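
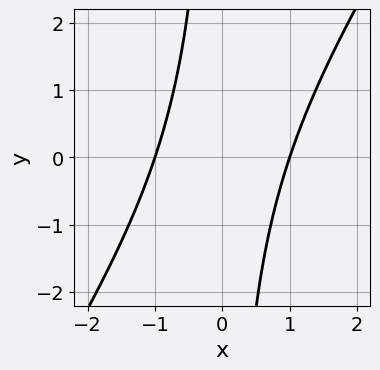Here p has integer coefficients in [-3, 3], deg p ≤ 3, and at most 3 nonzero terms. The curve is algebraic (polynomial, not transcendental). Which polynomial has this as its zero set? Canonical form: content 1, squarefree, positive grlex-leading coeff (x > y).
3*x^2 - 2*x*y - 3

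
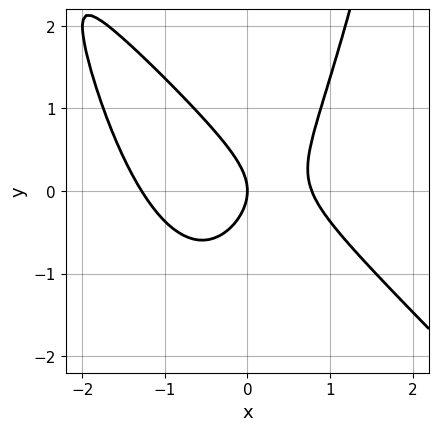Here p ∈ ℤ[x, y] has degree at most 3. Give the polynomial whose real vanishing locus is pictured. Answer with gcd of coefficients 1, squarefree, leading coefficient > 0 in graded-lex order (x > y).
1. deg p = 3. No degree-2 curve has this shape.
2. From the axis intercepts and sections: it crosses the x-axis at the gridline x = 0; it meets the y-axis at y = 0 (among the integer gridlines).
3. Assembling these constraints gives the stated polynomial.

2*x^3 + 2*x^2*y + x^2 - 2*y^2 - 2*x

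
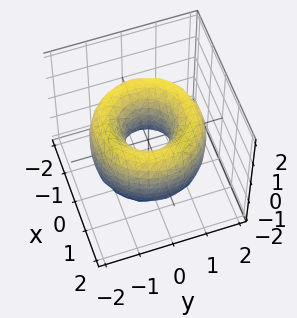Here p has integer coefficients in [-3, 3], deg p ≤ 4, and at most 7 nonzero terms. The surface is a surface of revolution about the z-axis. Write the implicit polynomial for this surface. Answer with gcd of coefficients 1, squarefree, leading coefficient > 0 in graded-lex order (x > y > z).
x^4 + 2*x^2*y^2 + y^4 - 3*x^2 - 3*y^2 + z^2 + 1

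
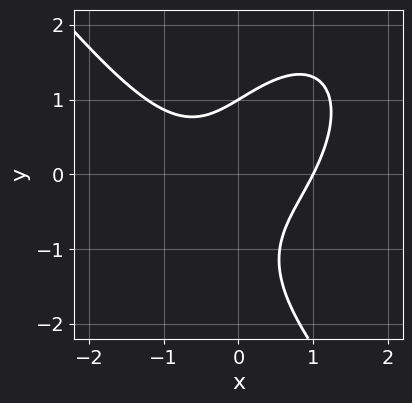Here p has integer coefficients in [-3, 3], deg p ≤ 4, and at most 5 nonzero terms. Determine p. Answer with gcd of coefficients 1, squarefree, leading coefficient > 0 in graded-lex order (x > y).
2*x^3 + y^3 - 3*x*y + y^2 - 2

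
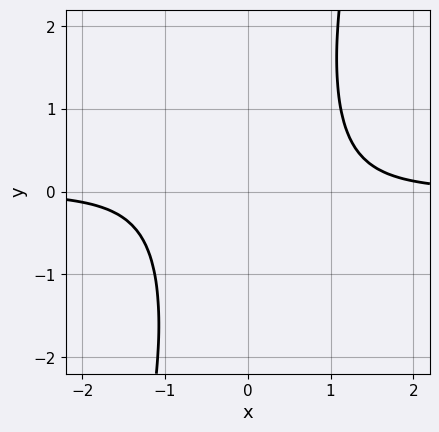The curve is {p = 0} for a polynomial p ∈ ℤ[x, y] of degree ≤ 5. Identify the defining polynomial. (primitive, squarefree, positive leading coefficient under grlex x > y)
3*x^3*y - x^2*y^2 - 3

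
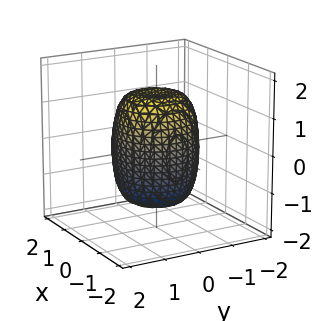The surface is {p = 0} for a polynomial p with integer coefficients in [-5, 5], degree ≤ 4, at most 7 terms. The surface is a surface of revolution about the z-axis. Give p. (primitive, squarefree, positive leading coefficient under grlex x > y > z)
2*x^4 + 4*x^2*y^2 + 2*y^4 - x^2 - y^2 + z^2 - 2

(a) Degree: the shape is more complex than any degree-3 surface, so deg p = 4.
(b) By symmetry, the surface is invariant under rotation about z: p = q(x² + y², z).
(c) From the visible intercepts: a circular section at z = 0 has radius between 1 and 2.
(d) These observations pin down the coefficients.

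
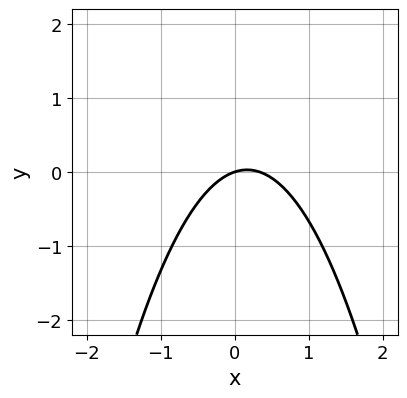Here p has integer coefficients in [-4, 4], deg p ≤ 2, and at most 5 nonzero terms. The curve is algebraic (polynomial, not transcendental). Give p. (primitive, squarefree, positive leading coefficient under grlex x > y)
3*x^2 - x + 3*y

1. Degree: a generic line meets the curve in up to 2 points, so deg p = 2.
2. Reading off the gridlines: one x-axis crossing is at x = 0; it meets the y-axis at y = 0 (among the integer gridlines).
3. The integer polynomial consistent with all of this is the stated p.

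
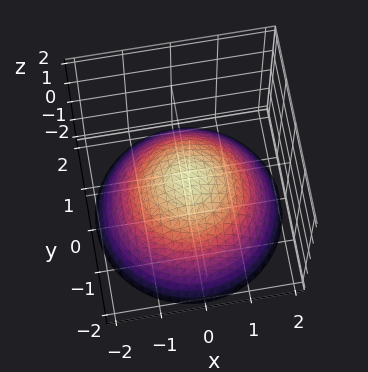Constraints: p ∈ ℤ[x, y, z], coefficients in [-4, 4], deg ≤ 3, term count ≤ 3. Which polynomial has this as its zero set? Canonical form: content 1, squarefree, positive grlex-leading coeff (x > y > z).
1. The degree is 2 — a single bowl opening along one axis; a quadric.
2. Symmetries: every cross-section ⟂ z is a circle, so x, y appear only via x² + y².
3. From the visible intercepts: it meets the x-axis at x = 0 (among the integer gridlines); a circular section at z = -1 has radius between 1 and 2; it meets the z-axis at z = 0 (among the integer gridlines); it meets the y-axis at y = 0 (among the integer gridlines).
4. These observations pin down the coefficients.

x^2 + y^2 + 2*z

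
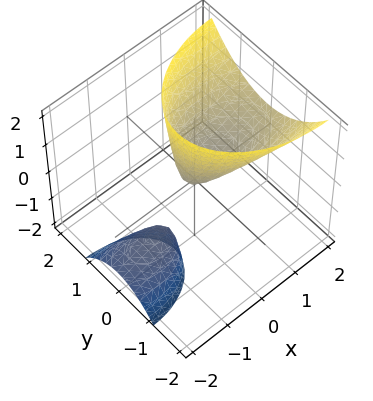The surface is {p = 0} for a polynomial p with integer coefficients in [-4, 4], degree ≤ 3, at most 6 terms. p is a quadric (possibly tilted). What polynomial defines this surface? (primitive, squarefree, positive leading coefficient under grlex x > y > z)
I count 2 distinct pieces. Treating them together as one polynomial.
The degree is 2 — the shape is more complex than any degree-1 surface.
Against the integer gridlines: one z-axis crossing is at z = 0; it meets the x-axis at x = 0 (among the integer gridlines); it crosses the y-axis at the gridline y = 0.
Fitting integer coefficients to these (and the overall shape) gives p.

x^2 - 2*x*z + 2*y^2 - z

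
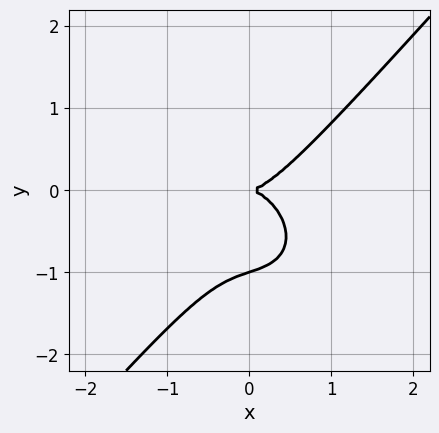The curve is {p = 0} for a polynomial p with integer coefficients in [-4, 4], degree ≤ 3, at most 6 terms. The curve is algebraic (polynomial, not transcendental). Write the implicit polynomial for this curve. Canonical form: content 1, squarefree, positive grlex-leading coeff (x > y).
(a) deg p = 3. No degree-2 curve has this shape.
(b) Reading off the gridlines: among the integer gridlines, it crosses the y-axis at y ∈ {-1, 0}; it meets the x-axis at x = 0 (among the integer gridlines).
(c) Assembling these constraints gives the stated polynomial.

3*x^3 + x*y^2 - 3*y^3 - 3*y^2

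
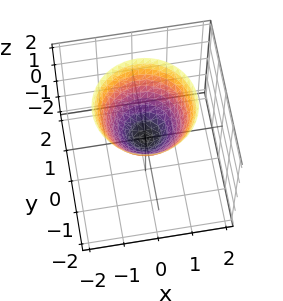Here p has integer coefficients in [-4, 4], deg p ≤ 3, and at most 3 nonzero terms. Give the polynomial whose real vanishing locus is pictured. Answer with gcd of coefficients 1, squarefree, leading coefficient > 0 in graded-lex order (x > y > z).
1. deg p = 2.
2. Symmetries: the z-axis is an axis of rotation, so x and y enter only as x² + y².
3. From the axis intercepts and sections: it meets the x-axis at x = 0 (among the integer gridlines); it meets the z-axis at z = 0 (among the integer gridlines); it meets the y-axis at y = 0 (among the integer gridlines); a circular section at z = 1 has radius exactly 1.
4. Solving for integer coefficients yields p as stated.

x^2 + y^2 - z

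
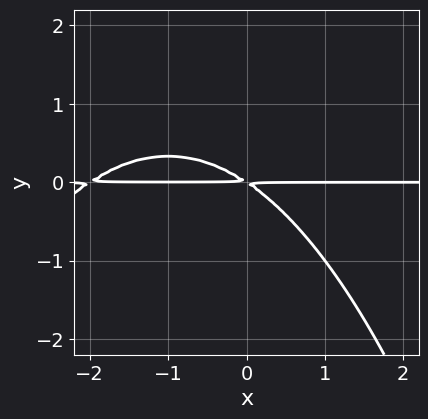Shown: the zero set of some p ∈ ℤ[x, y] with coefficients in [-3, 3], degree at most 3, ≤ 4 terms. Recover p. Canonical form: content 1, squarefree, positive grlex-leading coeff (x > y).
1. The degree is 3 — no degree-2 curve has this shape.
2. Against the integer gridlines: every point of the x-axis in the box is on the curve.
3. Putting this together gives p.

x^2*y + 2*x*y + 3*y^2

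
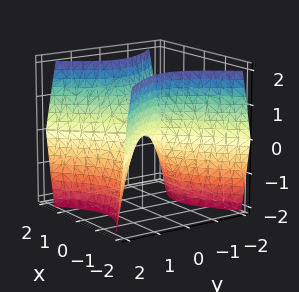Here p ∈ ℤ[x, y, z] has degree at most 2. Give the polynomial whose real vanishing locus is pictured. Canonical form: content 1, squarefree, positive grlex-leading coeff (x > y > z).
(a) The degree is 2 — a saddle surface; a quadric.
(b) Symmetries: the y ↦ −y reflection is a symmetry, so y appears only in even powers; it's symmetric under x → −x, forcing even powers of x.
(c) From the visible intercepts: one x-axis crossing is at x = 0; it crosses the y-axis at the gridline y = 0; it meets the z-axis at z = 0 (among the integer gridlines).
(d) Putting this together gives p.

3*x^2 - 3*y^2 - 2*z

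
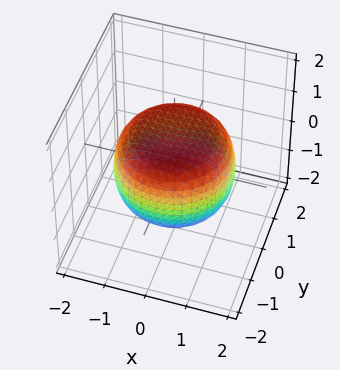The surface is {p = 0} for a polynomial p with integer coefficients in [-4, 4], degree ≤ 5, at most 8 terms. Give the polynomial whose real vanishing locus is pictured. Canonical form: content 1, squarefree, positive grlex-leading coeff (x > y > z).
x^4 + 2*x^2*y^2 + y^4 - x^2 - y^2 + 2*z^2 - 2

1. The degree is 4 — no degree-3 surface has this shape.
2. Symmetries: the surface is invariant under rotation about z: p = q(x² + y², z).
3. Checking where it meets the axes: a circular section at z = 0 has radius between 1 and 2; among the integer gridlines, it crosses the z-axis at z ∈ {-1, 1}.
4. These observations pin down the coefficients.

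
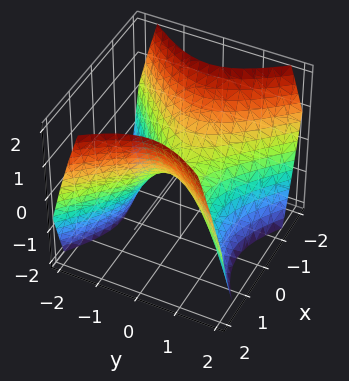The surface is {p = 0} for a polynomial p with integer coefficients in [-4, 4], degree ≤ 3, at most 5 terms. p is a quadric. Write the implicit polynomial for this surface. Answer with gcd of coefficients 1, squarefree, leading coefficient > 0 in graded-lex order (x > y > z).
x^2 - y^2 - z

(a) Degree: a saddle surface; a quadric, so deg p = 2.
(b) Symmetries: the x ↦ −x reflection is a symmetry, so x appears only in even powers; mirror symmetry y ↦ −y ⇒ only even powers of y.
(c) From the axis intercepts and sections: it meets the z-axis at z = 0 (among the integer gridlines); it meets the x-axis at x = 0 (among the integer gridlines).
(d) Putting this together gives p.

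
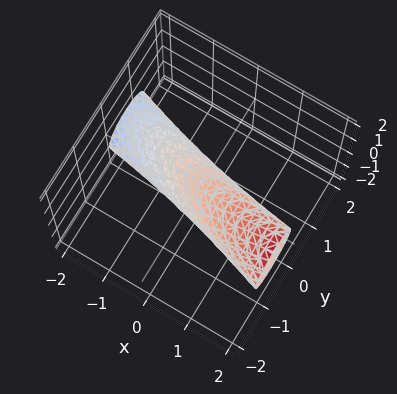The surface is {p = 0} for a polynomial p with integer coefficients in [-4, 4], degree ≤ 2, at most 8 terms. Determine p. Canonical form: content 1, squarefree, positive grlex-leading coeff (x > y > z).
First, deg p = 2. A generic line meets the surface in up to 2 points.
Then, checking where it meets the axes: the x-axis gridline crossings are at x ∈ {-1, 1}.
Finally, the integer polynomial consistent with all of this is the stated p.

x^2 + 2*x*y - 3*x*z + 3*y^2 + 3*z^2 - 1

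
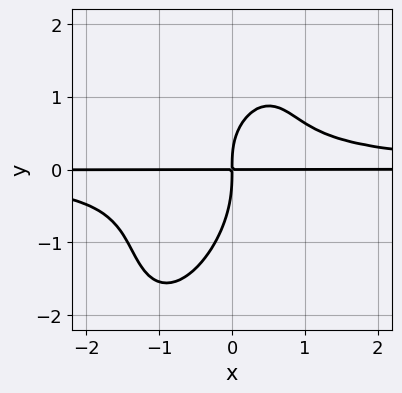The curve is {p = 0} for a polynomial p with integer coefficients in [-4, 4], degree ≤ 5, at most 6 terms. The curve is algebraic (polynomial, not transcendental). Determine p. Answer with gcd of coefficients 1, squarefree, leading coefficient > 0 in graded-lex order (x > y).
First, deg p = 4. The shape is more complex than any degree-3 curve.
Then, from the axis intercepts and sections: the visible x-axis segment lies entirely on the curve.
Finally, solving for integer coefficients yields p as stated.

3*x^2*y^2 - 2*x*y^3 + y^4 + x*y^2 - 2*x*y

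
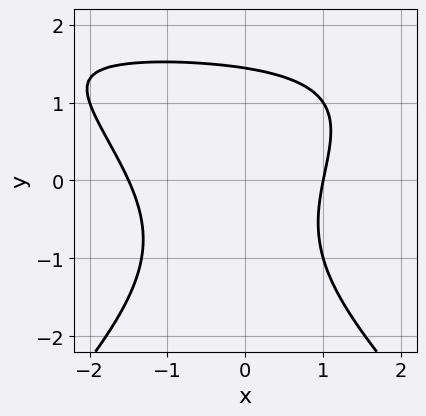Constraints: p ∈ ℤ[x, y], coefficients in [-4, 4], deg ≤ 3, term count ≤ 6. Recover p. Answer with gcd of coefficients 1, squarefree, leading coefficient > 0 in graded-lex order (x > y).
x^2*y - y^3 - 2*x^2 - x + 3

(a) The degree is 3 — a generic line meets the curve in up to 3 points.
(b) From the visible intercepts: it meets the x-axis at x = 1 (among the integer gridlines).
(c) Solving for integer coefficients yields p as stated.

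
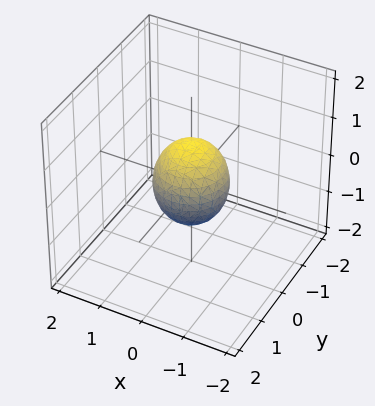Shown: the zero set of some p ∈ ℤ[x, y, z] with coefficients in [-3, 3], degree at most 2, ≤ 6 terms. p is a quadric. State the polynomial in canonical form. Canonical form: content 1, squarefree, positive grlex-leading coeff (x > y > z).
The degree is 2 — a closed, bounded, convex surface; a quadric.
Symmetries: mirror symmetry z ↦ −z ⇒ only even powers of z; the z-axis is an axis of rotation, so x and y enter only as x² + y².
From the axis intercepts and sections: a circular section at z = 0 has radius between 0 and 1; among the integer gridlines, it crosses the z-axis at z ∈ {-1, 1}.
Putting this together gives p.

3*x^2 + 3*y^2 + 2*z^2 - 2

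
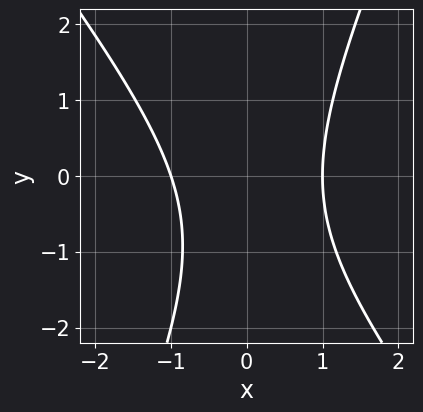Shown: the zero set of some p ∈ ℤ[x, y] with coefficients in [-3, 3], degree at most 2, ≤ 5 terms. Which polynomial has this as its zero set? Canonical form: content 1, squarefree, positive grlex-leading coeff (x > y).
3*x^2 + x*y - y^2 - y - 3

1. The degree is 2 — the shape is more complex than any degree-1 curve.
2. From the axis intercepts and sections: no y-intercept at any integer in the box; the x-axis gridline crossings are at x ∈ {-1, 1}.
3. Matching integer coefficients to the picture gives p.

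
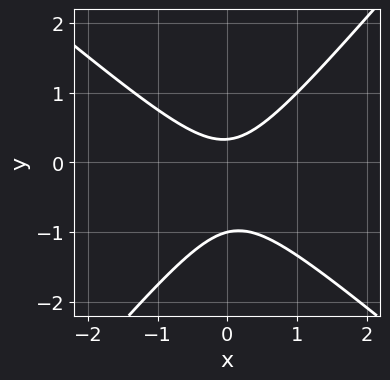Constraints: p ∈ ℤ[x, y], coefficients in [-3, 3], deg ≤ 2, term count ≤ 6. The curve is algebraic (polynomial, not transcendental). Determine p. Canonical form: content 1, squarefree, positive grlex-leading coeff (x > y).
3*x^2 + x*y - 3*y^2 - 2*y + 1

deg p = 2.
From the axis intercepts and sections: no x-intercept at any integer in the box; it crosses the y-axis at the gridline y = -1.
Together with the visible shape, these determine p as stated.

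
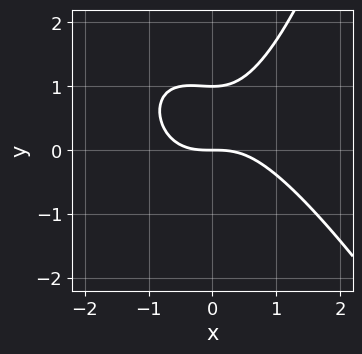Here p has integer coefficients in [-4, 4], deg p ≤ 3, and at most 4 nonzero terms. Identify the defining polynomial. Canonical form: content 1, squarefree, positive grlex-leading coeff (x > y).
2*x^3 + x^2*y - 3*y^2 + 3*y

1. Degree: no degree-2 curve has this shape, so deg p = 3.
2. Checking where it meets the axes: among the integer gridlines, it crosses the y-axis at y ∈ {0, 1}; it meets the x-axis at x = 0 (among the integer gridlines).
3. The integer polynomial consistent with all of this is the stated p.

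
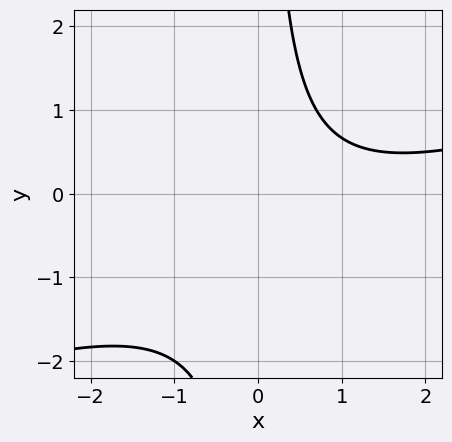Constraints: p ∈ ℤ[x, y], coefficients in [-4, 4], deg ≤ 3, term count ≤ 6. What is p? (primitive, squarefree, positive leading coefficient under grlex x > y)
x^2 - 3*x*y - 2*x + 3

(a) Degree: a generic line meets the curve in up to 2 points, so deg p = 2.
(b) From the axis intercepts and sections: the curve avoids every integer x-axis point in the box; it misses every integer gridline on the y-axis.
(c) Assembling these constraints gives the stated polynomial.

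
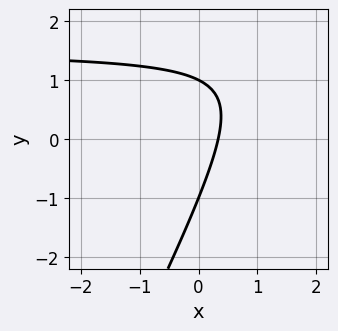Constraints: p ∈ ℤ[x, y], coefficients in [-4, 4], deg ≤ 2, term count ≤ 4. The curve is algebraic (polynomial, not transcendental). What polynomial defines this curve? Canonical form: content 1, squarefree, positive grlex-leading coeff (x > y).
1. deg p = 2. The shape is more complex than any degree-1 curve.
2. Reading off the gridlines: the y-axis gridline crossings are at y ∈ {-1, 1}.
3. Fitting integer coefficients to these (and the overall shape) gives p.

2*x*y - y^2 - 3*x + 1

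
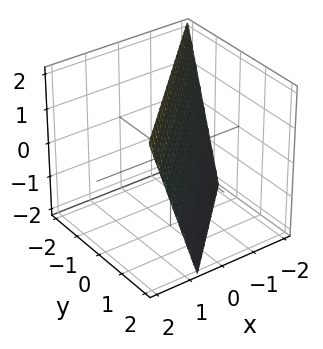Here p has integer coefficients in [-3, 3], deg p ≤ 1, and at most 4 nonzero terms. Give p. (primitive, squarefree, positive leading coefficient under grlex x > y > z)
First, degree: every cross-section is a straight line — this is a plane, so deg p = 1.
Next, from the axis intercepts and sections: it crosses the z-axis at the gridline z = 2.
Finally, putting this together gives p.

3*x - 3*y - z + 2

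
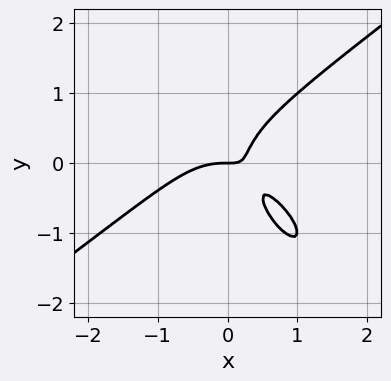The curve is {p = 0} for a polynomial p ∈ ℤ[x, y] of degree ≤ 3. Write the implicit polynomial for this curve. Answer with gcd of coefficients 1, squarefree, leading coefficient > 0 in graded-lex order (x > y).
2*x^3 - 2*x*y^2 - 2*y^3 + 3*x*y - y

(a) The degree is 3 — a generic line meets the curve in up to 3 points.
(b) Against the integer gridlines: one y-axis crossing is at y = 0; one x-axis crossing is at x = 0.
(c) Assembling these constraints gives the stated polynomial.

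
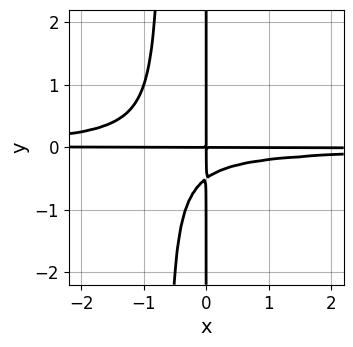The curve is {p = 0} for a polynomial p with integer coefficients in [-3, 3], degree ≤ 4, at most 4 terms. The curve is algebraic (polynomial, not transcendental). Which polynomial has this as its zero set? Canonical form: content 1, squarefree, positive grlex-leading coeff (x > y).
3*x^2*y^2 + 2*x*y^2 + x*y

1. The degree is 4 — no degree-3 curve has this shape.
2. From the axis intercepts and sections: every point of the y-axis in the box is on the curve; the visible x-axis segment lies entirely on the curve.
3. Fitting integer coefficients to these (and the overall shape) gives p.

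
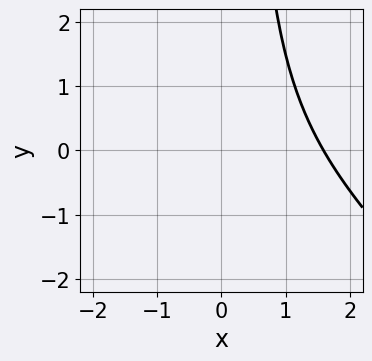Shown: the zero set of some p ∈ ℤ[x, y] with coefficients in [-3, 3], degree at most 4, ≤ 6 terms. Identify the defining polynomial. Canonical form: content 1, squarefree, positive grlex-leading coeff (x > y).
2*x^3 + 2*x^2*y - 2*x^2 - 3

1. The degree is 3 — the shape is more complex than any degree-2 curve.
2. Checking where it meets the axes: it misses every integer gridline on the y-axis.
3. The integer polynomial consistent with all of this is the stated p.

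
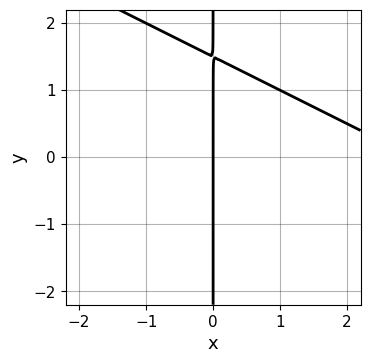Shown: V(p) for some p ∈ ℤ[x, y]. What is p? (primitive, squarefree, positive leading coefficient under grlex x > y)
x^2 + 2*x*y - 3*x

First, degree: no degree-1 curve has this shape, so deg p = 2.
Then, reading off the gridlines: one x-axis crossing is at x = 0; every point of the y-axis in the box is on the curve.
Finally, assembling these constraints gives the stated polynomial.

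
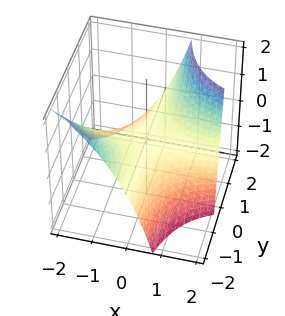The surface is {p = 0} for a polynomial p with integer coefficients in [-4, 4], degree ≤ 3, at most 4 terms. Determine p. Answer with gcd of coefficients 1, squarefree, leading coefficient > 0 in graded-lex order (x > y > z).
3*x*y + x*z - 3*z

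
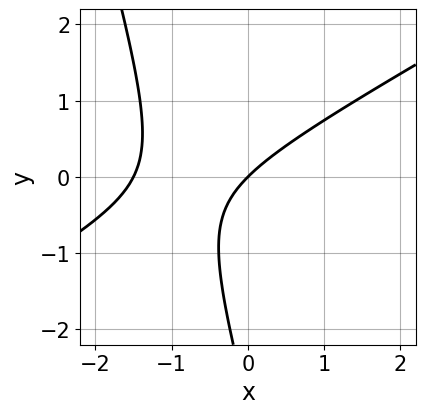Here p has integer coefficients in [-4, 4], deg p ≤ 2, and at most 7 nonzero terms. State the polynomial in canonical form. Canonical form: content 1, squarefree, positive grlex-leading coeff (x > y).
2*x^2 - 3*x*y - y^2 + 3*x - 3*y

Degree: the shape is more complex than any degree-1 curve, so deg p = 2.
Against the integer gridlines: it crosses the x-axis at the gridline x = 0; it crosses the y-axis at the gridline y = 0.
Together with the visible shape, these determine p as stated.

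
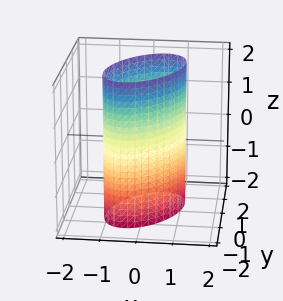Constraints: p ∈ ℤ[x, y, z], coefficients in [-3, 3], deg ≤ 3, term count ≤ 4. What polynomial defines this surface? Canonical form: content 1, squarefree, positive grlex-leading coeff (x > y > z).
3*x^2 - 2*x*y + 2*y^2 - 3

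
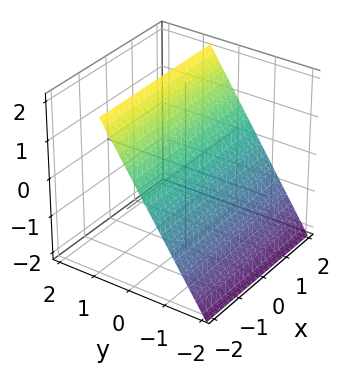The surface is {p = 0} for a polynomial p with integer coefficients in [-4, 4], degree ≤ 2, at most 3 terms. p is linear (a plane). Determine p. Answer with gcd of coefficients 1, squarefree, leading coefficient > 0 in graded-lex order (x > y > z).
3*y - 2*z + 2

1. Degree: every cross-section is a straight line — this is a plane, so deg p = 1.
2. Checking where it meets the axes: it crosses the z-axis at the gridline z = 1; the surface avoids every integer x-axis point in the box.
3. Fitting integer coefficients to these (and the overall shape) gives p.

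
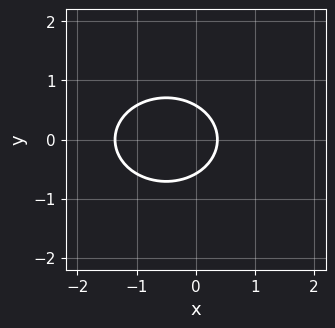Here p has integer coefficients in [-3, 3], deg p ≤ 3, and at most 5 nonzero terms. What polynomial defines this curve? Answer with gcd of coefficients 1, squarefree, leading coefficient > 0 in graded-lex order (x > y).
1. deg p = 2.
2. Symmetries: the y ↦ −y reflection is a symmetry, so y appears only in even powers.
3. Matching integer coefficients to the picture gives p.

2*x^2 + 3*y^2 + 2*x - 1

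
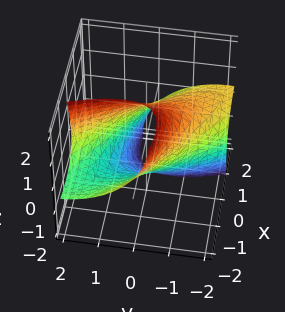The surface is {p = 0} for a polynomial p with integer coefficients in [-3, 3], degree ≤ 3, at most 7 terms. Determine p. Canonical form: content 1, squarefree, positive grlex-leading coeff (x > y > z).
x^2 + 2*x*y + 2*x*z + y^2 + z^2 - 2

(a) Degree: no degree-1 surface has this shape, so deg p = 2.
(b) The integer polynomial consistent with all of this is the stated p.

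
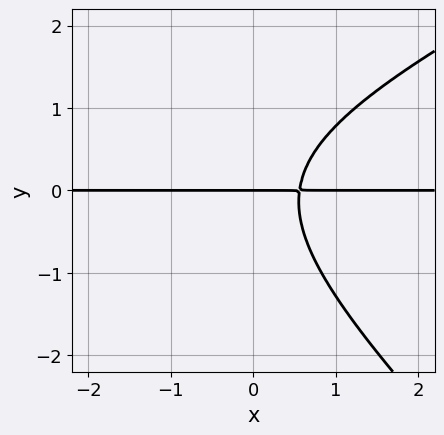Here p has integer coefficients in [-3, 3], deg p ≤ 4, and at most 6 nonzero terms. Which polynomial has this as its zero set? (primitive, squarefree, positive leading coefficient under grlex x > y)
First, deg p = 3.
Then, from the axis intercepts and sections: every point of the x-axis in the box is on the curve; one y-axis crossing is at y = 0.
Finally, solving for integer coefficients yields p as stated.

x^2*y - x*y^2 - 2*y^3 + 3*x*y - 2*y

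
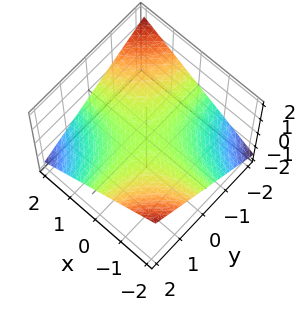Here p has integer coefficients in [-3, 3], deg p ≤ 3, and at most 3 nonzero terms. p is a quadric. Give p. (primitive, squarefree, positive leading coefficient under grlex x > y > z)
1. Degree: a saddle surface; a quadric, so deg p = 2.
2. Observable constraints: it crosses the z-axis at the gridline z = 0; the visible x-axis segment lies entirely on the surface; the visible y-axis segment lies entirely on the surface.
3. Fitting integer coefficients to these (and the overall shape) gives p.

x*y + 3*z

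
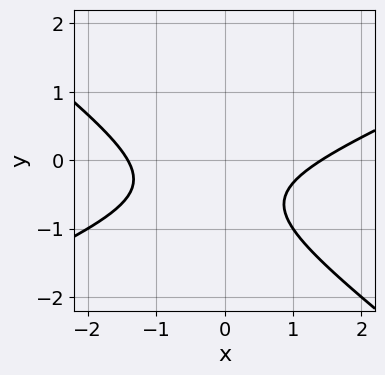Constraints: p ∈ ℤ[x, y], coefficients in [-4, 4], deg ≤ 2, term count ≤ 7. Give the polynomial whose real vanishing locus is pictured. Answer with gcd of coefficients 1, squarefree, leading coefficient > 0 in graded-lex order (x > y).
1. Degree: no degree-1 curve has this shape, so deg p = 2.
2. From the visible intercepts: it misses every integer gridline on the y-axis.
3. The integer polynomial consistent with all of this is the stated p.

x^2 - x*y - 3*y^2 - 3*y - 2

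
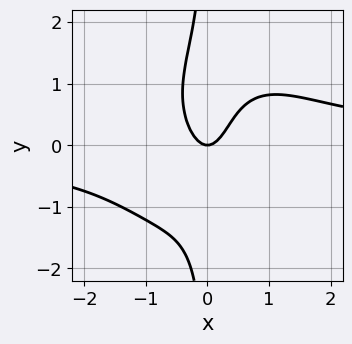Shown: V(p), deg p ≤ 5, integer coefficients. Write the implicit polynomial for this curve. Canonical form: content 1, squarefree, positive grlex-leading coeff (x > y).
Degree: the shape is more complex than any degree-3 curve, so deg p = 4.
From the visible intercepts: it crosses the y-axis at the gridline y = 0; it crosses the x-axis at the gridline x = 0.
Putting this together gives p.

2*x^3*y + x*y^3 - 3*x^2 + y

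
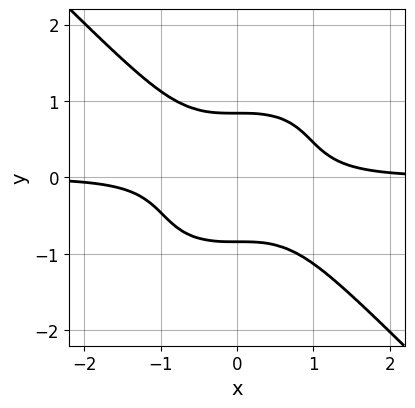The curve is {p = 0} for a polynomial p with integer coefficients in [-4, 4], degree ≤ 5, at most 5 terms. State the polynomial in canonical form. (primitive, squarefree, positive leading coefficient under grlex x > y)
deg p = 4. The shape is more complex than any degree-3 curve.
From the axis intercepts and sections: the curve avoids every integer x-axis point in the box.
The integer polynomial consistent with all of this is the stated p.

2*x^3*y + 2*y^4 - 1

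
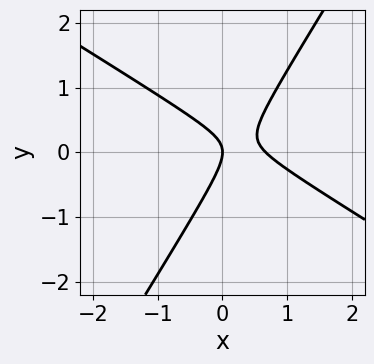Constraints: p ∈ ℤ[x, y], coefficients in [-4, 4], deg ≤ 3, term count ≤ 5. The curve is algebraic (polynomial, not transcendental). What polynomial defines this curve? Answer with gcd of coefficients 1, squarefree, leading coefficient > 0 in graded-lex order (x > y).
3*x^2 + 3*x*y - 3*y^2 - 2*x

1. deg p = 2. The shape is more complex than any degree-1 curve.
2. Checking where it meets the axes: it crosses the x-axis at the gridline x = 0; it crosses the y-axis at the gridline y = 0.
3. Solving for integer coefficients yields p as stated.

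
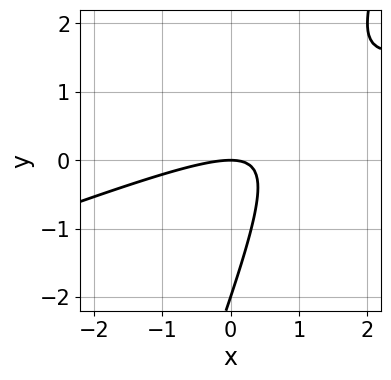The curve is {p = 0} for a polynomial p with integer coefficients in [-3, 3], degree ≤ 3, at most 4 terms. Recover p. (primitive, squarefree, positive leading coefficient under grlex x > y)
First, degree: no degree-1 curve has this shape, so deg p = 2.
Next, from the visible intercepts: it meets the x-axis at x = 0 (among the integer gridlines); the y-axis gridline crossings are at y ∈ {-2, 0}.
Finally, these observations pin down the coefficients.

x^2 - 3*x*y + y^2 + 2*y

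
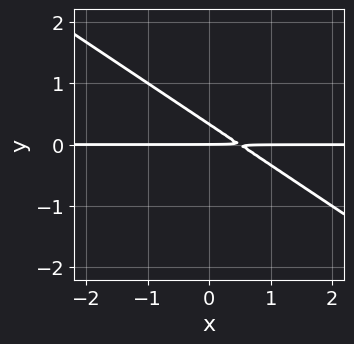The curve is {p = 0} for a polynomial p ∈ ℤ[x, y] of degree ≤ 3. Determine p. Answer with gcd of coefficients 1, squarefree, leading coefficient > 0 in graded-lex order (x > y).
First, the degree is 2 — a generic line meets the curve in up to 2 points.
Next, against the integer gridlines: the visible x-axis segment lies entirely on the curve; it meets the y-axis at y = 0 (among the integer gridlines).
Finally, assembling these constraints gives the stated polynomial.

2*x*y + 3*y^2 - y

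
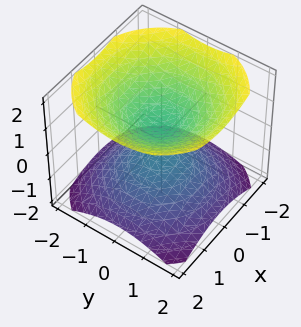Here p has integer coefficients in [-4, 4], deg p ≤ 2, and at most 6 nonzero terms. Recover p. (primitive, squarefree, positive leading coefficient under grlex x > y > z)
The picture has 2 separate pieces.
Degree: a generic line meets the surface in up to 2 points, so deg p = 2.
By symmetry, the z-axis is an axis of rotation, so x and y enter only as x² + y².
Reading off the gridlines: the surface avoids every integer x-axis point in the box; it misses every integer gridline on the y-axis; a circular section at z = -1 has radius exactly 1.
These observations pin down the coefficients.

2*x^2 + 2*y^2 - 3*z^2 + 1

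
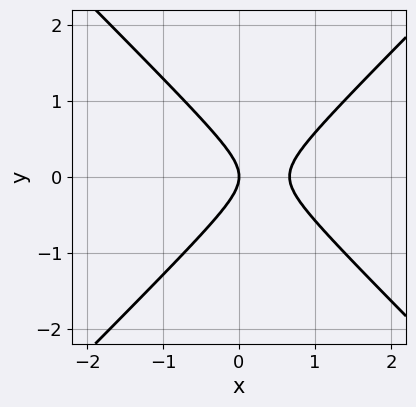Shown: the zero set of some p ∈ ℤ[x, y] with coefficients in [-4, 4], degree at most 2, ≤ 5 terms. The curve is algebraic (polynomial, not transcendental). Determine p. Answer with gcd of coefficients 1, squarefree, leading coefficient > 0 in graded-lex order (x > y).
deg p = 2.
Symmetries: mirror symmetry y ↦ −y ⇒ only even powers of y.
Against the integer gridlines: it crosses the y-axis at the gridline y = 0; it meets the x-axis at x = 0 (among the integer gridlines).
Fitting integer coefficients to these (and the overall shape) gives p.

3*x^2 - 3*y^2 - 2*x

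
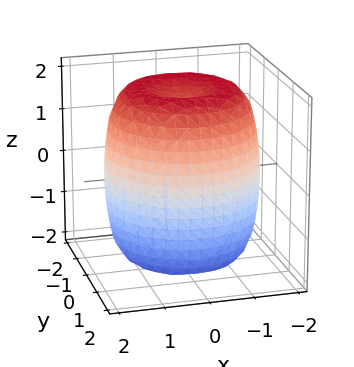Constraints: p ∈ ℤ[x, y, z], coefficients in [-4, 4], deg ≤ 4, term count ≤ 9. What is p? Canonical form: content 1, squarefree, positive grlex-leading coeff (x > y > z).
First, deg p = 4. No degree-3 surface has this shape.
Next, symmetries: the surface is invariant under rotation about z: p = q(x² + y², z).
Next, from the axis intercepts and sections: a circular section at z = 2 has radius exactly 1.
Finally, putting this together gives p.

x^4 + 2*x^2*y^2 + y^4 - 2*x^2 - 2*y^2 + z^2 - 3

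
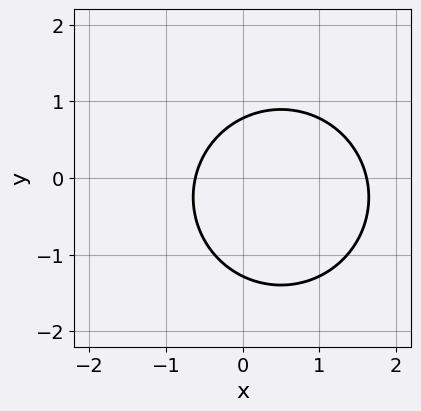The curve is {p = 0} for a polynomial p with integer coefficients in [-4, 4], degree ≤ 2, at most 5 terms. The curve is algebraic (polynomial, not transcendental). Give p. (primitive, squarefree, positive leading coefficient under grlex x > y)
2*x^2 + 2*y^2 - 2*x + y - 2

Degree: a generic line meets the curve in up to 2 points, so deg p = 2.
The integer polynomial consistent with all of this is the stated p.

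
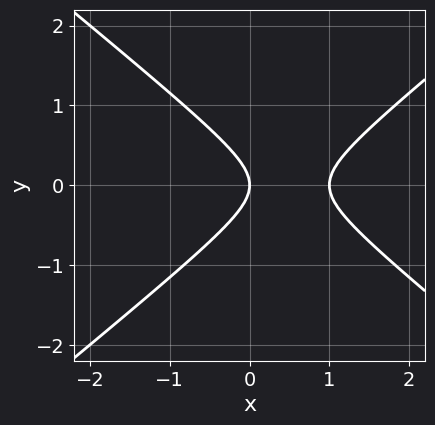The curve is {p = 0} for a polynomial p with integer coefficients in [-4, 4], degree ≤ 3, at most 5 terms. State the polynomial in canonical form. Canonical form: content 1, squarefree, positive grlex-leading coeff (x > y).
Degree: the shape is more complex than any degree-1 curve, so deg p = 2.
Symmetries: it's symmetric under y → −y, forcing even powers of y.
Observable constraints: among the integer gridlines, it crosses the x-axis at x ∈ {0, 1}; it meets the y-axis at y = 0 (among the integer gridlines).
Putting this together gives p.

2*x^2 - 3*y^2 - 2*x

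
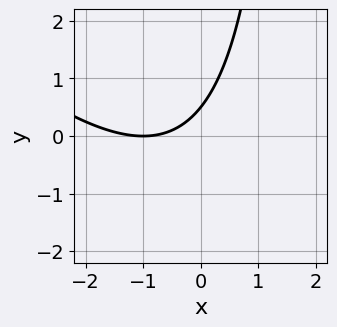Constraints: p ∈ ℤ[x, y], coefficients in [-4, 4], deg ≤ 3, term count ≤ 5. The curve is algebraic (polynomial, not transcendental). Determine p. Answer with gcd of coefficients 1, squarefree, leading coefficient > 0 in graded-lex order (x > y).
1. The degree is 2 — the shape is more complex than any degree-1 curve.
2. Observable constraints: it crosses the x-axis at the gridline x = -1.
3. These observations pin down the coefficients.

x^2 + x*y + 2*x - 2*y + 1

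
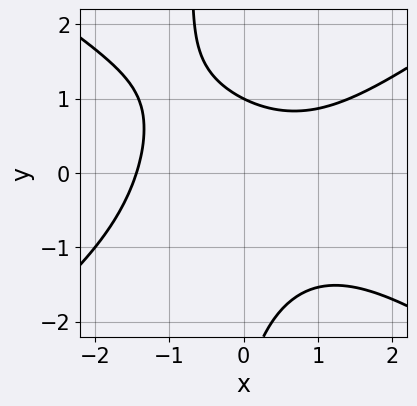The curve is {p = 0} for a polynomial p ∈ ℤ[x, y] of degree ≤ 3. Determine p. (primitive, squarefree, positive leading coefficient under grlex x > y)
x^3 - 2*x*y^2 - y^2 - 2*y + 3

1. The degree is 3 — a generic line meets the curve in up to 3 points.
2. Reading off the gridlines: it crosses the y-axis at the gridline y = 1.
3. Fitting integer coefficients to these (and the overall shape) gives p.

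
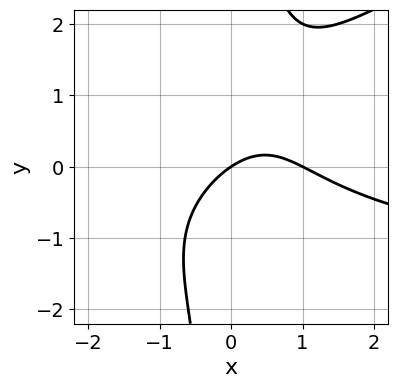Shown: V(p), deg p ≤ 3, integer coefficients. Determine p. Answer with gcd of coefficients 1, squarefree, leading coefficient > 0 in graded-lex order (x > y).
1. Degree: a generic line meets the curve in up to 3 points, so deg p = 3.
2. Reading off the gridlines: one y-axis crossing is at y = 0; the x-axis gridline crossings are at x ∈ {0, 1}.
3. Matching integer coefficients to the picture gives p.

x^2*y - 2*x*y^2 + 2*x^2 - 2*x + 3*y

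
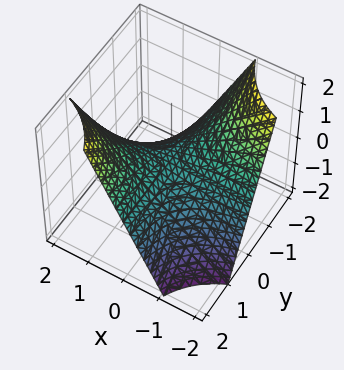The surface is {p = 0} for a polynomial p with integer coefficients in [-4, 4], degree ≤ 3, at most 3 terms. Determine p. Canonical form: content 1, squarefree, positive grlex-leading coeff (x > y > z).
x*y - z

(a) deg p = 2. A hyperbolic paraboloid; a quadric.
(b) From the visible intercepts: the visible x-axis segment lies entirely on the surface; one z-axis crossing is at z = 0; the visible y-axis segment lies entirely on the surface.
(c) Together with the visible shape, these determine p as stated.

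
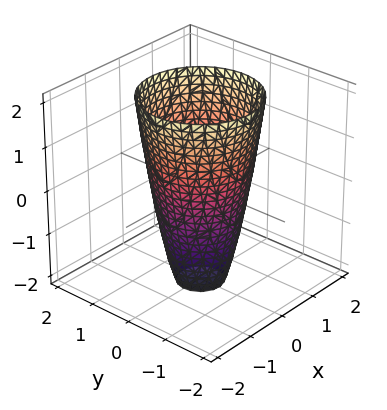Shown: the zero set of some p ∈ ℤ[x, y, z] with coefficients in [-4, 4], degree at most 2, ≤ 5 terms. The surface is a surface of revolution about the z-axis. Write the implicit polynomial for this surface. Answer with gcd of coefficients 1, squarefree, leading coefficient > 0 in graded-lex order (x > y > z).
First, the degree is 2 — a generic line meets the surface in up to 2 points.
Next, symmetry: the z-axis is an axis of rotation, so x and y enter only as x² + y².
Next, from the axis intercepts and sections: among the integer gridlines, it crosses the y-axis at y ∈ {-1, 1}; a circular section at z = 2 has radius between 1 and 2; the x-axis gridline crossings are at x ∈ {-1, 1}; the surface avoids every integer z-axis point in the box.
Finally, matching integer coefficients to the picture gives p.

3*x^2 + 3*y^2 - z - 3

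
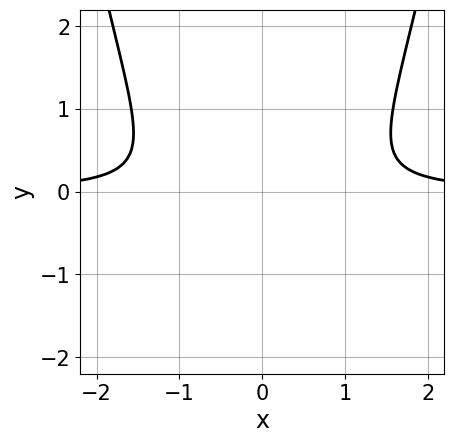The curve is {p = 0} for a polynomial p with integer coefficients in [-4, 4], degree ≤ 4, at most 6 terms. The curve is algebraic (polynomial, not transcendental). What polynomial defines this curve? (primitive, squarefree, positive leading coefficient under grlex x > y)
2*x^2*y - 2*y^2 - 2*y - 1

(a) deg p = 3. A generic line meets the curve in up to 3 points.
(b) Symmetries: the x ↦ −x reflection is a symmetry, so x appears only in even powers.
(c) Observable constraints: no y-intercept at any integer in the box; no x-intercept at any integer in the box.
(d) Solving for integer coefficients yields p as stated.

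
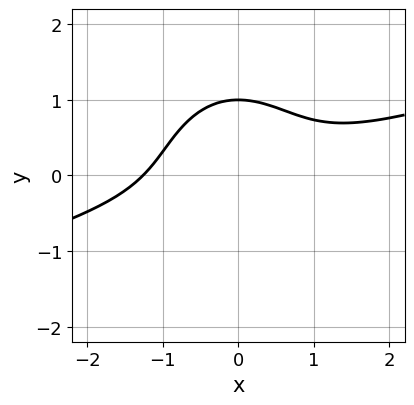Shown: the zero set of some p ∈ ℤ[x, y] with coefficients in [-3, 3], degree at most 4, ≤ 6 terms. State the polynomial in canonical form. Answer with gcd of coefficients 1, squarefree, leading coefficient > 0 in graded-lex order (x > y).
(a) The degree is 3 — no degree-2 curve has this shape.
(b) Observable constraints: it crosses the y-axis at the gridline y = 1.
(c) Together with the visible shape, these determine p as stated.

x^3 - 3*x^2*y - 2*y^3 + 2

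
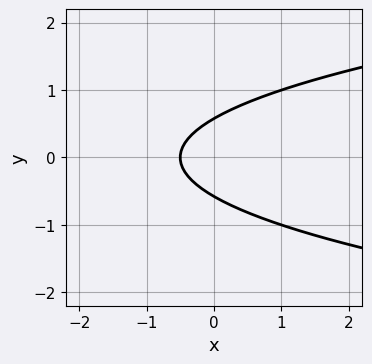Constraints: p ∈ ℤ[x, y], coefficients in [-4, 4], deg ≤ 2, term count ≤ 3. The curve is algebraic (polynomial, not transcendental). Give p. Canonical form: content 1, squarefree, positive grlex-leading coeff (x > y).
3*y^2 - 2*x - 1

First, degree: the shape is more complex than any degree-1 curve, so deg p = 2.
Then, symmetries: mirror symmetry y ↦ −y ⇒ only even powers of y.
Finally, fitting integer coefficients to these (and the overall shape) gives p.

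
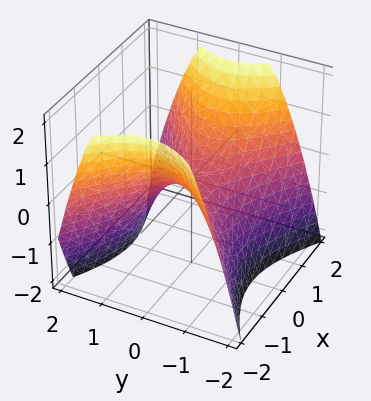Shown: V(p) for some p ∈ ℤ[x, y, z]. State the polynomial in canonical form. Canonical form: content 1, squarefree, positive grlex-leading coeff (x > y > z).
First, degree: a saddle surface; a quadric, so deg p = 2.
Next, symmetries: mirror symmetry x ↦ −x ⇒ only even powers of x; mirror symmetry y ↦ −y ⇒ only even powers of y.
Then, from the visible intercepts: one z-axis crossing is at z = 0; it meets the y-axis at y = 0 (among the integer gridlines); one x-axis crossing is at x = 0.
Finally, these observations pin down the coefficients.

2*x^2 - 3*y^2 - 3*z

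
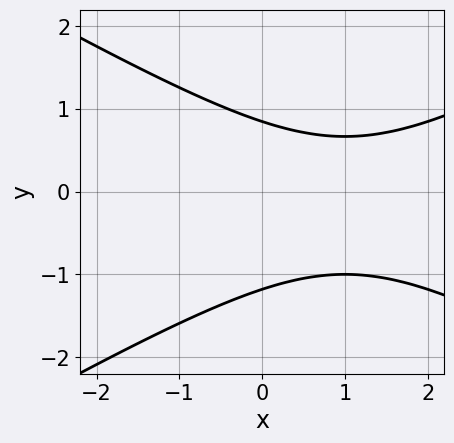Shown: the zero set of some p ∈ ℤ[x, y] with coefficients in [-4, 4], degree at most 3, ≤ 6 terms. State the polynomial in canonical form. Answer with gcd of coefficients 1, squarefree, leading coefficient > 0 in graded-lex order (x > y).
x^2 - 3*y^2 - 2*x - y + 3

First, degree: a generic line meets the curve in up to 2 points, so deg p = 2.
Next, against the integer gridlines: the curve avoids every integer x-axis point in the box.
Finally, solving for integer coefficients yields p as stated.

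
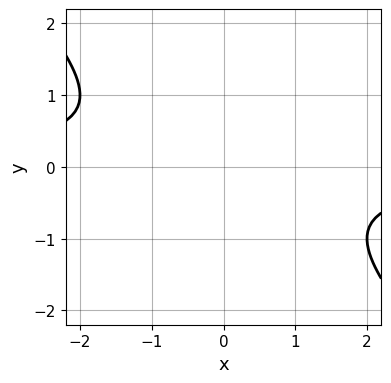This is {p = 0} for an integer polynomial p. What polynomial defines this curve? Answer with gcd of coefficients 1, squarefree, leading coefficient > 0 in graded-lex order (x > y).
x*y + y^2 + 1

First, the degree is 2 — a generic line meets the curve in up to 2 points.
Then, from the visible intercepts: no y-intercept at any integer in the box; it misses every integer gridline on the x-axis.
Finally, the integer polynomial consistent with all of this is the stated p.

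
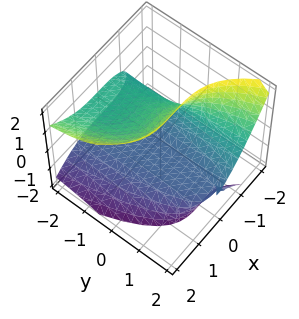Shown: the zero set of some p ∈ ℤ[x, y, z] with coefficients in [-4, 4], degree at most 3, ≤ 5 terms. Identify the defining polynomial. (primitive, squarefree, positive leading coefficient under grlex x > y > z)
1. deg p = 3. The shape is more complex than any degree-2 surface.
2. From the visible intercepts: the z-axis gridline crossings are at z ∈ {-1, 1}; it misses every integer gridline on the y-axis.
3. The integer polynomial consistent with all of this is the stated p.

2*x^3 + 3*y*z^2 + 3*y*z - 3*z^2 + 3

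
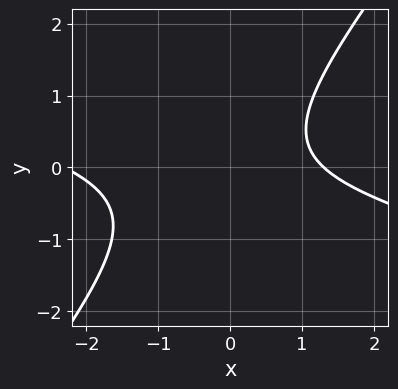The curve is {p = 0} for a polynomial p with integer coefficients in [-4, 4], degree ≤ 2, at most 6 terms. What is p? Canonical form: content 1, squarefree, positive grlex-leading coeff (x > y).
x^2 + 3*x*y - 3*y^2 + x - 3

First, deg p = 2.
Then, from the visible intercepts: it misses every integer gridline on the y-axis.
Finally, the integer polynomial consistent with all of this is the stated p.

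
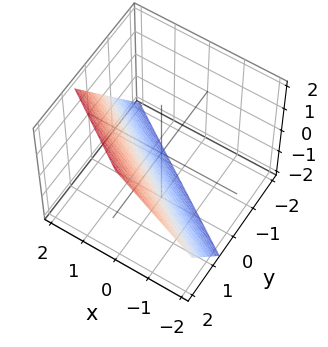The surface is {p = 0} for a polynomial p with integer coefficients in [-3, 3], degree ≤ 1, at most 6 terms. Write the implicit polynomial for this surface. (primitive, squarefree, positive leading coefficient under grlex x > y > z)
2*x + 3*y - 2*z - 2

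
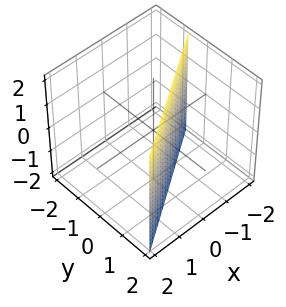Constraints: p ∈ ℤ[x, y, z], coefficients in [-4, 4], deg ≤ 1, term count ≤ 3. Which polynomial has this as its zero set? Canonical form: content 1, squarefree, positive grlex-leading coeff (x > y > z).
2*x - 3*y + 2

First, degree: the surface is flat (a plane), so deg p = 1.
Then, against the integer gridlines: the surface avoids every integer z-axis point in the box; one x-axis crossing is at x = -1.
Finally, the integer polynomial consistent with all of this is the stated p.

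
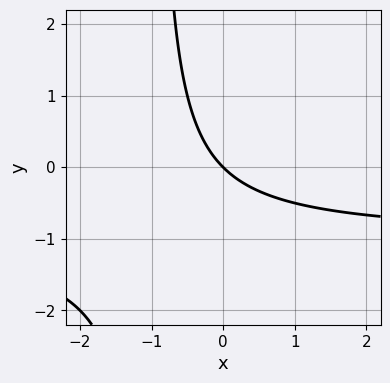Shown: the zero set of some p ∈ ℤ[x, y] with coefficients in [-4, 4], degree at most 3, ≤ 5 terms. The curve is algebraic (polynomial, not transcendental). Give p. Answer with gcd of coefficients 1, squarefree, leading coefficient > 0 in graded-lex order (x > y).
The degree is 2 — no degree-1 curve has this shape.
Observable constraints: it crosses the y-axis at the gridline y = 0; one x-axis crossing is at x = 0.
Matching integer coefficients to the picture gives p.

x*y + x + y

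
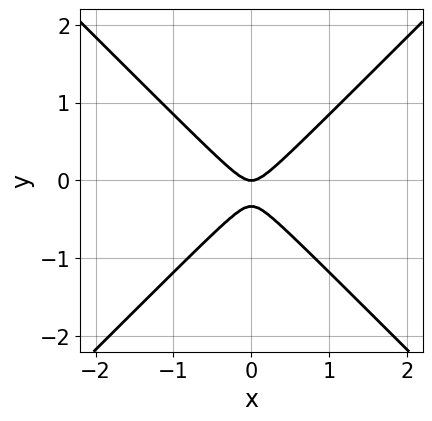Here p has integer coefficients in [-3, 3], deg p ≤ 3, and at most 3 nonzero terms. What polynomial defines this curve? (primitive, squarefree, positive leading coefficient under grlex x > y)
3*x^2 - 3*y^2 - y

deg p = 2. The shape is more complex than any degree-1 curve.
Symmetries: mirror symmetry x ↦ −x ⇒ only even powers of x.
From the axis intercepts and sections: one y-axis crossing is at y = 0; it meets the x-axis at x = 0 (among the integer gridlines).
Solving for integer coefficients yields p as stated.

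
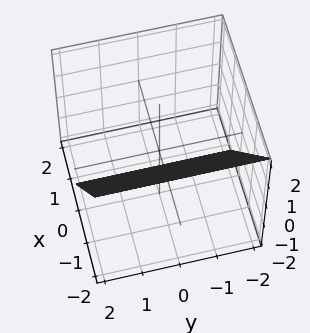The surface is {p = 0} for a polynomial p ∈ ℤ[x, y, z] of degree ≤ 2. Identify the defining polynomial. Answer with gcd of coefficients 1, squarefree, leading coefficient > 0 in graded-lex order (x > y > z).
Degree: the surface is flat (a plane), so deg p = 1.
Observable constraints: it meets the z-axis at z = -1 (among the integer gridlines); the surface avoids every integer y-axis point in the box.
Solving for integer coefficients yields p as stated.

3*x + 2*z + 2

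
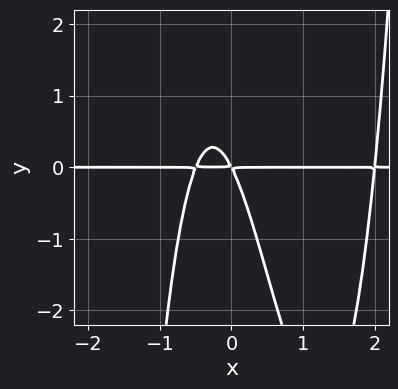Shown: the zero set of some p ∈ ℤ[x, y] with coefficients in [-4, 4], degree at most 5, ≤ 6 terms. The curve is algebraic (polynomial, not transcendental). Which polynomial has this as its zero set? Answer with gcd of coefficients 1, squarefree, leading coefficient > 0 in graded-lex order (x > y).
The degree is 4 — no degree-3 curve has this shape.
Observable constraints: the visible x-axis segment lies entirely on the curve.
Solving for integer coefficients yields p as stated.

2*x^3*y - 3*x^2*y - 2*x*y - y^2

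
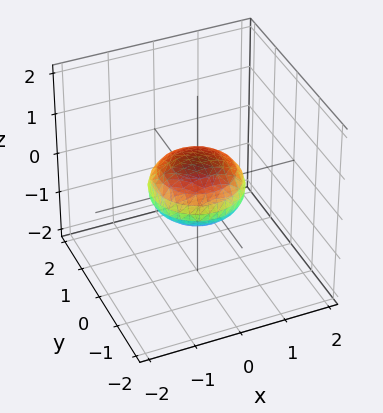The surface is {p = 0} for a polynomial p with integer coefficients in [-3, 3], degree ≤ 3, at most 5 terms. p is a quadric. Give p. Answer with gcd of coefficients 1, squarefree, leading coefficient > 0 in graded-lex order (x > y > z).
x^2 + y^2 + 2*z^2 - 1

Degree: a closed, bounded, convex surface; a quadric, so deg p = 2.
Symmetries: the z-axis is an axis of rotation, so x and y enter only as x² + y²; the z ↦ −z reflection is a symmetry, so z appears only in even powers.
From the visible intercepts: a circular section at z = 0 has radius exactly 1; the x-axis gridline crossings are at x ∈ {-1, 1}.
Solving for integer coefficients yields p as stated. Check: (0, -1, 0) on the y-axis lies on the surface, and p(0, -1, 0) = 0. ✓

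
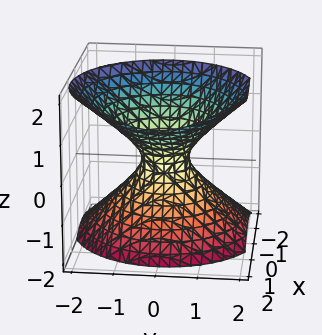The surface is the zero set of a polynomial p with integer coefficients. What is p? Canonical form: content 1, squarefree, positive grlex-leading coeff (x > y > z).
1. deg p = 2.
2. Against the integer gridlines: no z-intercept at any integer in the box.
3. Putting this together gives p.

3*x^2 - 2*x*z + 3*y^2 - 3*z^2 - 1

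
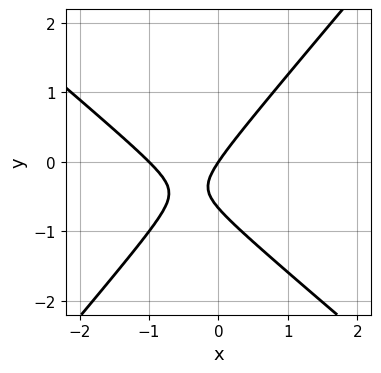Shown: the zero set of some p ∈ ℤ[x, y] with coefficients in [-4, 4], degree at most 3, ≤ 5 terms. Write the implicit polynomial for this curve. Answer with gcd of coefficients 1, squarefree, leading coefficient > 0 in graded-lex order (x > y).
3*x^2 + x*y - 3*y^2 + 3*x - 2*y

(a) The degree is 2 — a generic line meets the curve in up to 2 points.
(b) From the axis intercepts and sections: it meets the y-axis at y = 0 (among the integer gridlines); the x-axis gridline crossings are at x ∈ {-1, 0}.
(c) Matching integer coefficients to the picture gives p.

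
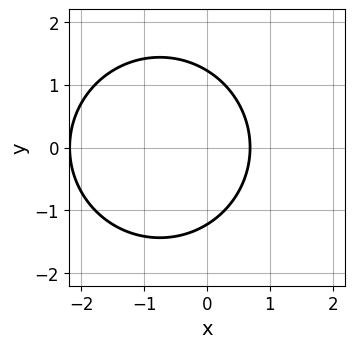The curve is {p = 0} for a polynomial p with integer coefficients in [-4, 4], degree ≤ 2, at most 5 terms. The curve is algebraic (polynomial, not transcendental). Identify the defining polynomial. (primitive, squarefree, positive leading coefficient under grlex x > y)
First, degree: the shape is more complex than any degree-1 curve, so deg p = 2.
Next, symmetries: mirror symmetry y ↦ −y ⇒ only even powers of y.
Finally, together with the visible shape, these determine p as stated.

2*x^2 + 2*y^2 + 3*x - 3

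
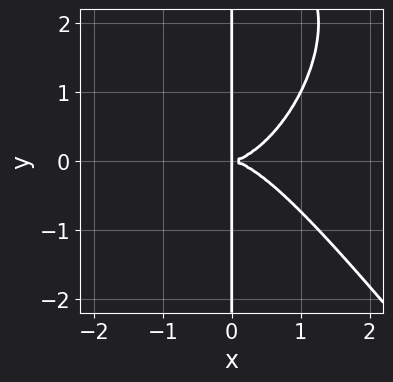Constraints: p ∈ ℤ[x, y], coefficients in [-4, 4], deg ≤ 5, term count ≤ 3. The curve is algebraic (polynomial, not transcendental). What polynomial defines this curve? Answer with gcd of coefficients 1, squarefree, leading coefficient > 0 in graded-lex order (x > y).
2*x^4 + x*y^3 - 3*x*y^2

First, the degree is 4 — no degree-3 curve has this shape.
Then, checking where it meets the axes: every point of the y-axis in the box is on the curve.
Finally, matching integer coefficients to the picture gives p.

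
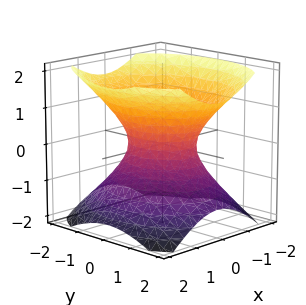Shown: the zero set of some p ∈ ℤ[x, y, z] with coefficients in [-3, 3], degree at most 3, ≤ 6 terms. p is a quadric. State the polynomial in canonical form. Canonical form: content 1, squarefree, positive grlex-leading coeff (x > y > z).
First, deg p = 2. An hourglass — one-sheet hyperboloid; a quadric.
Next, symmetries: it's symmetric under z → −z, forcing even powers of z; the y ↦ −y reflection is a symmetry, so y appears only in even powers; mirror symmetry x ↦ −x ⇒ only even powers of x.
Next, observable constraints: the y-axis gridline crossings are at y ∈ {-1, 1}; no z-intercept at any integer in the box.
Finally, these observations pin down the coefficients.

3*x^2 + 2*y^2 - 3*z^2 - 2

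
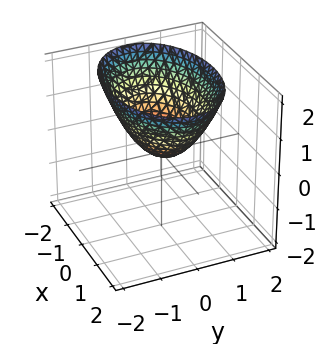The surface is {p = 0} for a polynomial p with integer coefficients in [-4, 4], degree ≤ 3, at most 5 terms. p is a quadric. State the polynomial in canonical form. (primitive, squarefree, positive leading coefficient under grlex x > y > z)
1. deg p = 2. A paraboloid; a quadric.
2. Symmetries: mirror symmetry y ↦ −y ⇒ only even powers of y; it's symmetric under x → −x, forcing even powers of x.
3. Checking where it meets the axes: one y-axis crossing is at y = 0; it meets the z-axis at z = 0 (among the integer gridlines).
4. Solving for integer coefficients yields p as stated.

x^2 + 2*y^2 - 2*z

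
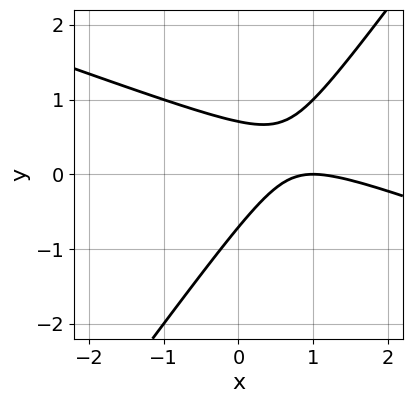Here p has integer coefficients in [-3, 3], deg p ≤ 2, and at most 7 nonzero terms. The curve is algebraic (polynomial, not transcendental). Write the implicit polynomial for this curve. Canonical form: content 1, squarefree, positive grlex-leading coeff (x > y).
x^2 + 2*x*y - 2*y^2 - 2*x + 1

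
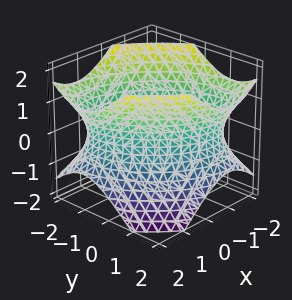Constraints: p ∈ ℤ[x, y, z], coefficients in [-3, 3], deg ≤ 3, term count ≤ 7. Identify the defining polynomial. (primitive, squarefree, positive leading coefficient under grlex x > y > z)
Degree: no degree-1 surface has this shape, so deg p = 2.
Checking where it meets the axes: it misses every integer gridline on the z-axis.
Fitting integer coefficients to these (and the overall shape) gives p.

x^2 + x*y + y^2 - z^2 - 2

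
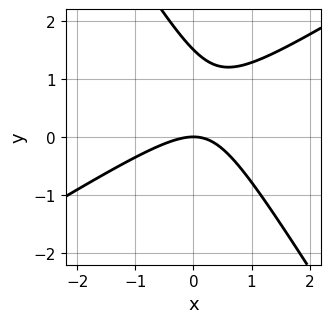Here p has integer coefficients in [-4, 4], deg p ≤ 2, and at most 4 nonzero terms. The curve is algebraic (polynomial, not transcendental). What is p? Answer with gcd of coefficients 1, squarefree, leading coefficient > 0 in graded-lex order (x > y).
First, the degree is 2 — a generic line meets the curve in up to 2 points.
Next, observable constraints: one y-axis crossing is at y = 0; it crosses the x-axis at the gridline x = 0.
Finally, solving for integer coefficients yields p as stated.

2*x^2 - 2*x*y - 2*y^2 + 3*y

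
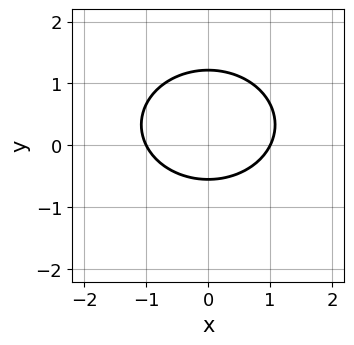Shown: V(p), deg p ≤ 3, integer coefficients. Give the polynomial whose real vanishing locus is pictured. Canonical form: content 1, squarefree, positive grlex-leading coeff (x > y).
First, deg p = 2. No degree-1 curve has this shape.
Next, symmetries: mirror symmetry x ↦ −x ⇒ only even powers of x.
Then, checking where it meets the axes: among the integer gridlines, it crosses the x-axis at x ∈ {-1, 1}.
Finally, assembling these constraints gives the stated polynomial.

2*x^2 + 3*y^2 - 2*y - 2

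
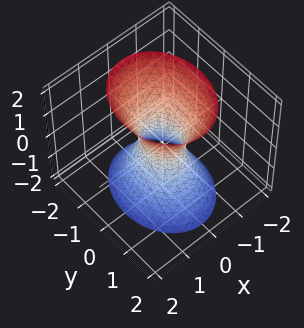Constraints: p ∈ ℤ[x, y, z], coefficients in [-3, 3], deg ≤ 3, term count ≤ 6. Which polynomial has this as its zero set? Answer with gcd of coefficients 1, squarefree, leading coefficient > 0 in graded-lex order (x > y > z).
3*x^2 + 2*y^2 - z^2 - 1

1. Degree: one connected sheet with a waist; a quadric, so deg p = 2.
2. Symmetries: it's symmetric under y → −y, forcing even powers of y; mirror symmetry z ↦ −z ⇒ only even powers of z; it's symmetric under x → −x, forcing even powers of x.
3. Observable constraints: the surface avoids every integer z-axis point in the box.
4. Together with the visible shape, these determine p as stated.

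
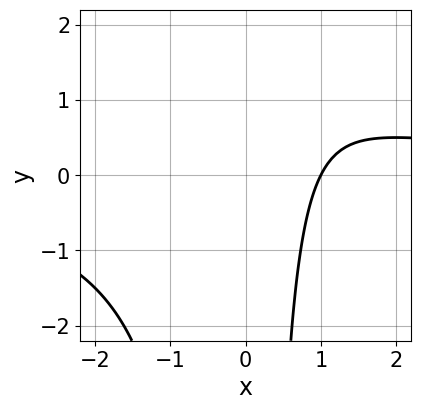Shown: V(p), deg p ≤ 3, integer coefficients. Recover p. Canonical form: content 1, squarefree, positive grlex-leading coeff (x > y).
First, deg p = 3. A generic line meets the curve in up to 3 points.
Then, observable constraints: it misses every integer gridline on the y-axis; it crosses the x-axis at the gridline x = 1.
Finally, fitting integer coefficients to these (and the overall shape) gives p.

x^2*y - 2*x + 2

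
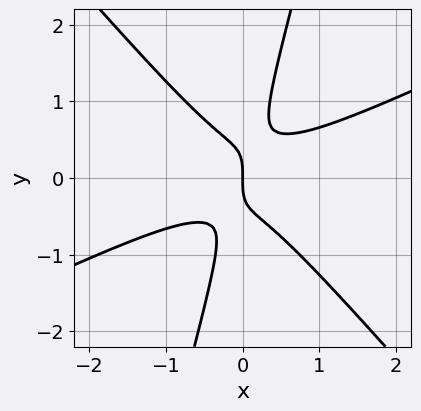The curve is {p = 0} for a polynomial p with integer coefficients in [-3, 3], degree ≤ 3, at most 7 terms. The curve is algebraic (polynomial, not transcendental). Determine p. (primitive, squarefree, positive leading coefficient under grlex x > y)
2*x^3 - 3*x^2*y - 3*x*y^2 + y^3 + x

Degree: the shape is more complex than any degree-2 curve, so deg p = 3.
Against the integer gridlines: one y-axis crossing is at y = 0; one x-axis crossing is at x = 0.
The integer polynomial consistent with all of this is the stated p.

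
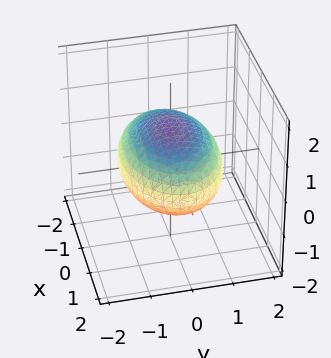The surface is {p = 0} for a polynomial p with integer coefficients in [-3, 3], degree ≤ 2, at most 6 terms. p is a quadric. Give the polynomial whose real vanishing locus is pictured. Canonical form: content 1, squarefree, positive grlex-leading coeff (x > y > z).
x^2 + 2*y^2 + 3*z^2 - 3

1. deg p = 2. A closed, bounded, convex surface; a quadric.
2. Symmetries: the y ↦ −y reflection is a symmetry, so y appears only in even powers; it's symmetric under x → −x, forcing even powers of x; it's symmetric under z → −z, forcing even powers of z.
3. Reading off the gridlines: the z-axis gridline crossings are at z ∈ {-1, 1}.
4. The integer polynomial consistent with all of this is the stated p.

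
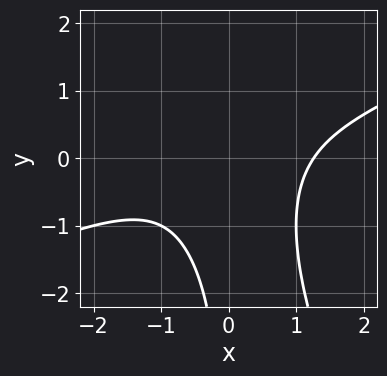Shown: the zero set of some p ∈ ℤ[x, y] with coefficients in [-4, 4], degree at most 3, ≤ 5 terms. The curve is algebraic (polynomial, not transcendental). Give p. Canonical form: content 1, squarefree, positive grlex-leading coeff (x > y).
x^3 - 2*x^2*y - x*y^2 - 2

deg p = 3. No degree-2 curve has this shape.
From the axis intercepts and sections: it misses every integer gridline on the y-axis.
Together with the visible shape, these determine p as stated.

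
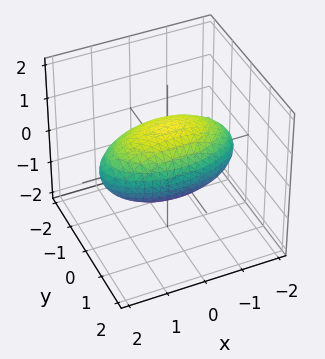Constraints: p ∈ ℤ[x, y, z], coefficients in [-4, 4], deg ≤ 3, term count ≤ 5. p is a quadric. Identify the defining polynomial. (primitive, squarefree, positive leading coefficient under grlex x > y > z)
(a) deg p = 2. Bounded and convex; a quadric.
(b) Symmetries: mirror symmetry x ↦ −x ⇒ only even powers of x; the y ↦ −y reflection is a symmetry, so y appears only in even powers; mirror symmetry z ↦ −z ⇒ only even powers of z.
(c) From the visible intercepts: the y-axis gridline crossings are at y ∈ {-1, 1}; among the integer gridlines, it crosses the z-axis at z ∈ {-1, 1}.
(d) Putting this together gives p.

x^2 + 3*y^2 + 3*z^2 - 3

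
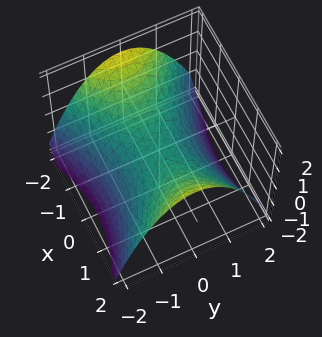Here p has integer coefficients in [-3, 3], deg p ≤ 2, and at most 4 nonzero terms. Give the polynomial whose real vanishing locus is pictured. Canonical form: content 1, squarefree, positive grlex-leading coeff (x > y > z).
1. deg p = 2.
2. Symmetries: the x ↦ −x reflection is a symmetry, so x appears only in even powers; the y ↦ −y reflection is a symmetry, so y appears only in even powers.
3. Reading off the gridlines: one x-axis crossing is at x = 0; one z-axis crossing is at z = 0.
4. Putting this together gives p.

x^2 - 2*y^2 - 3*z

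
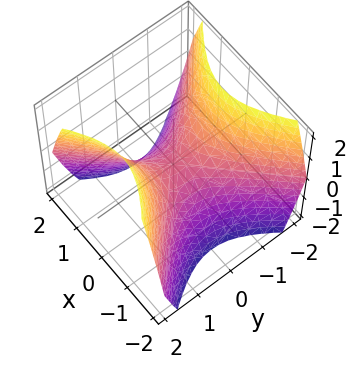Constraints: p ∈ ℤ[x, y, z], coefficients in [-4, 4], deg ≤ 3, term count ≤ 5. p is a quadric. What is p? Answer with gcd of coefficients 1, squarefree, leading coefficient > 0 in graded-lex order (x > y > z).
x^2 - y^2 + z

1. deg p = 2.
2. Symmetries: it's symmetric under y → −y, forcing even powers of y; the x ↦ −x reflection is a symmetry, so x appears only in even powers.
3. From the axis intercepts and sections: it meets the z-axis at z = 0 (among the integer gridlines); one x-axis crossing is at x = 0; one y-axis crossing is at y = 0.
4. Together with the visible shape, these determine p as stated.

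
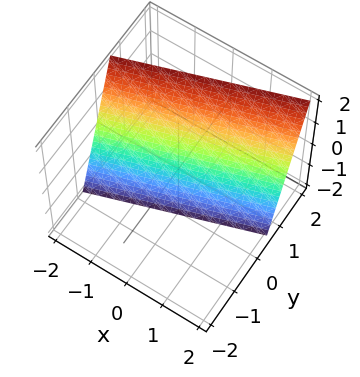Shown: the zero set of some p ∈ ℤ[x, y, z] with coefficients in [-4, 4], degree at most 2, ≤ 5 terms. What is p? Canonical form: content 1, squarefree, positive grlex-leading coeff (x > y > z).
x - 3*y + z + 2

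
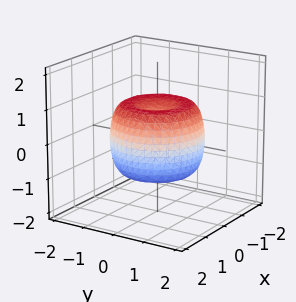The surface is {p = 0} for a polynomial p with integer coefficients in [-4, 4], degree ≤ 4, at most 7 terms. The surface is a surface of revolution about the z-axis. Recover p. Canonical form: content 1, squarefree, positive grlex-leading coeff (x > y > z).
2*x^4 + 4*x^2*y^2 + 2*y^4 - 3*x^2 - 3*y^2 + 2*z^2 - 1

Degree: no degree-3 surface has this shape, so deg p = 4.
Symmetries: rotational symmetry about the z-axis ⇒ p depends on x, y only through x² + y².
Checking where it meets the axes: a circular section at z = -1 has radius between 0 and 1.
Fitting integer coefficients to these (and the overall shape) gives p.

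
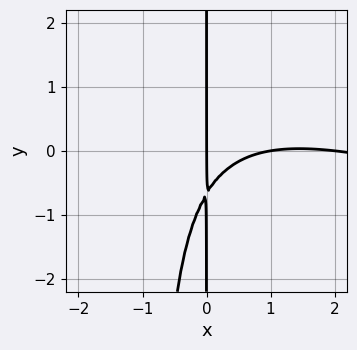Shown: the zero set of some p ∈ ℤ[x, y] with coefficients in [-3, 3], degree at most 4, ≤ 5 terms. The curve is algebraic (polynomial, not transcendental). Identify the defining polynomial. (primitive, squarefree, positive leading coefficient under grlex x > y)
x^3 + 3*x^2*y - 3*x^2 + 3*x*y + 2*x

1. deg p = 3. The shape is more complex than any degree-2 curve.
2. From the visible intercepts: among the integer gridlines, it crosses the x-axis at x ∈ {0, 1, 2}; the visible y-axis segment lies entirely on the curve.
3. Solving for integer coefficients yields p as stated.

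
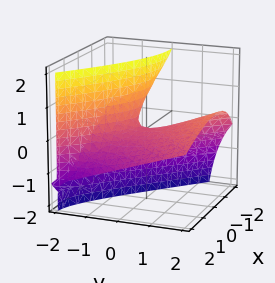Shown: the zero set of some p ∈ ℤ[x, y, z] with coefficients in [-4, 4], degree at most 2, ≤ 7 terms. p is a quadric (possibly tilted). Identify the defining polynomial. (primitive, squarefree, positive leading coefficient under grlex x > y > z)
x^2 + 2*x*z - y^2 + 3*y*z + 2*z

(a) Degree: the shape is more complex than any degree-1 surface, so deg p = 2.
(b) Checking where it meets the axes: it crosses the x-axis at the gridline x = 0; it crosses the z-axis at the gridline z = 0; one y-axis crossing is at y = 0.
(c) Putting this together gives p.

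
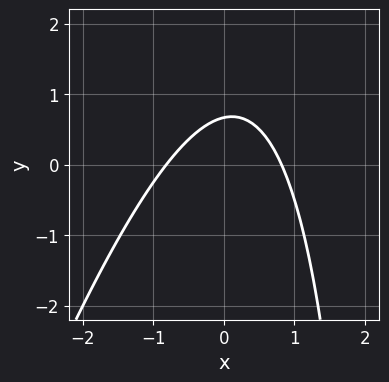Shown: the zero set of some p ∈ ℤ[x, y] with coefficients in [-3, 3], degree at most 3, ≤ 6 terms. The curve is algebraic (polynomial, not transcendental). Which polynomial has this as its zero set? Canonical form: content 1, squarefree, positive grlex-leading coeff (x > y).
1. deg p = 2.
2. Solving for integer coefficients yields p as stated.

3*x^2 - x*y + 3*y - 2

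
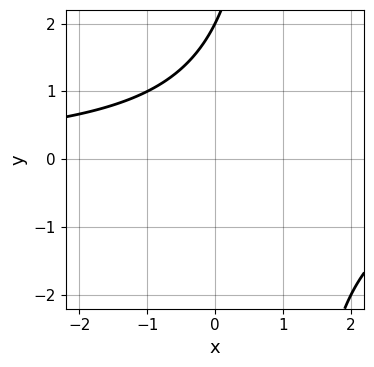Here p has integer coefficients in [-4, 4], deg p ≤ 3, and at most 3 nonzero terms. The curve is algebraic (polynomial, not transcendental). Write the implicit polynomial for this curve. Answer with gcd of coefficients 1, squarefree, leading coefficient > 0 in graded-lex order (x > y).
The degree is 2 — a generic line meets the curve in up to 2 points.
Checking where it meets the axes: it crosses the y-axis at the gridline y = 2; it misses every integer gridline on the x-axis.
Putting this together gives p.

x*y - y + 2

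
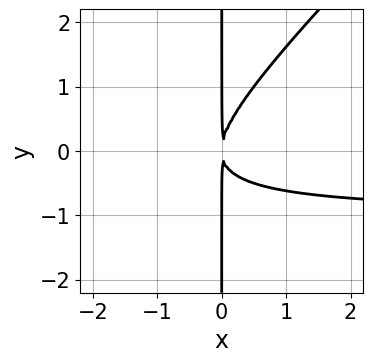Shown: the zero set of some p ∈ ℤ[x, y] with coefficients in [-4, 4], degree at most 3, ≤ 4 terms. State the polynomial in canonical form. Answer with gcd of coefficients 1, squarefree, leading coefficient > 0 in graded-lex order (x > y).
x^2*y - x*y^2 + x^2

Degree: no degree-2 curve has this shape, so deg p = 3.
Checking where it meets the axes: the visible y-axis segment lies entirely on the curve.
Fitting integer coefficients to these (and the overall shape) gives p.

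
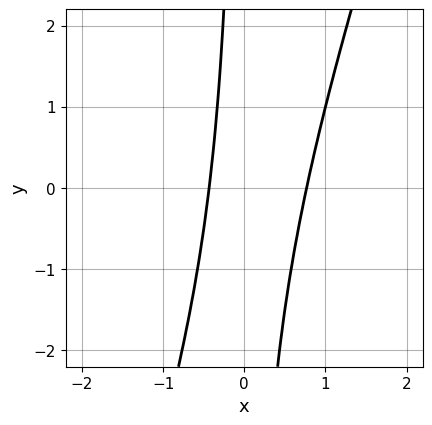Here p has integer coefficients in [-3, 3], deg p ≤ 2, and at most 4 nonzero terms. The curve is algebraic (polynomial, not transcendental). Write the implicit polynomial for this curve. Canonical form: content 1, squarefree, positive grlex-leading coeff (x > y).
Degree: no degree-1 curve has this shape, so deg p = 2.
Checking where it meets the axes: the curve avoids every integer y-axis point in the box.
Putting this together gives p.

3*x^2 - x*y - x - 1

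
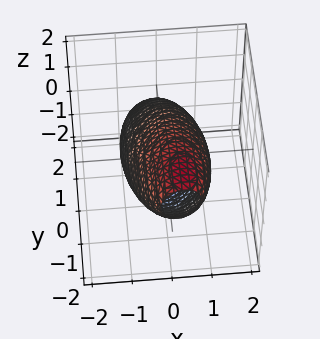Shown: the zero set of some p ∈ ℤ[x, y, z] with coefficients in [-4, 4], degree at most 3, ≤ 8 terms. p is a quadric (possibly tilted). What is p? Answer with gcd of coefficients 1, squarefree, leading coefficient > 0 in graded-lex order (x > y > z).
First, degree: the shape is more complex than any degree-1 surface, so deg p = 2.
Then, reading off the gridlines: among the integer gridlines, it crosses the x-axis at x ∈ {-1, 1}.
Finally, the integer polynomial consistent with all of this is the stated p.

3*x^2 - x*z + y^2 + 2*y*z + 2*z^2 - 3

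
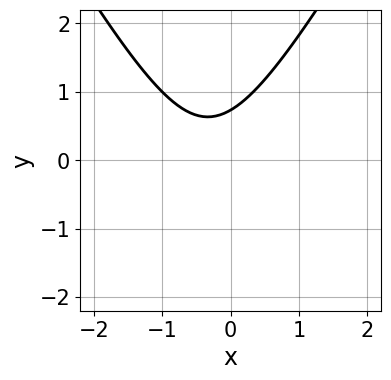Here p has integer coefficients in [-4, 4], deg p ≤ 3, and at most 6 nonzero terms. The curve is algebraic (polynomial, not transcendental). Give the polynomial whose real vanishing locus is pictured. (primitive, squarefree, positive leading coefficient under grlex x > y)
deg p = 2. A generic line meets the curve in up to 2 points.
From the visible intercepts: the curve avoids every integer x-axis point in the box.
Matching integer coefficients to the picture gives p.

3*x^2 - y^2 + 2*x - 2*y + 2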